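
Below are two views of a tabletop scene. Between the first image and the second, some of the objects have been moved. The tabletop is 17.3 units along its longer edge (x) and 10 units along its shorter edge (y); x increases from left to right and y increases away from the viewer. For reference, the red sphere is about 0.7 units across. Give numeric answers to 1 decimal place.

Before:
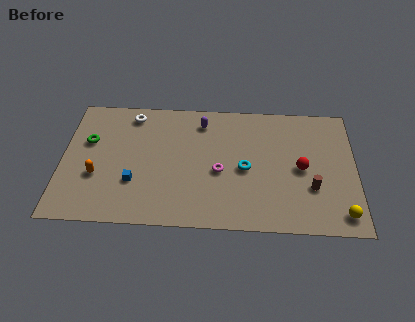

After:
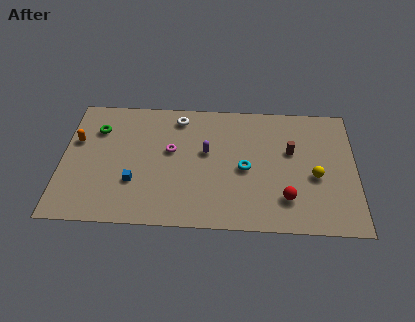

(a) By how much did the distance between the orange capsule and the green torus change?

-1.2

They were about 2.8 units apart before and 1.6 after — 1.2 units closer together.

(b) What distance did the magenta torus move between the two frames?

3.3

The magenta torus moved from about (9.3, 4.3) to (6.4, 5.8), a distance of √(2.9² + 1.5²) ≈ 3.3.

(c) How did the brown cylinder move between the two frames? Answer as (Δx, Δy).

(-1.2, 2.8)

The brown cylinder started near (14.7, 3.3) and ended near (13.5, 6.1).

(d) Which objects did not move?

the blue cube and the cyan torus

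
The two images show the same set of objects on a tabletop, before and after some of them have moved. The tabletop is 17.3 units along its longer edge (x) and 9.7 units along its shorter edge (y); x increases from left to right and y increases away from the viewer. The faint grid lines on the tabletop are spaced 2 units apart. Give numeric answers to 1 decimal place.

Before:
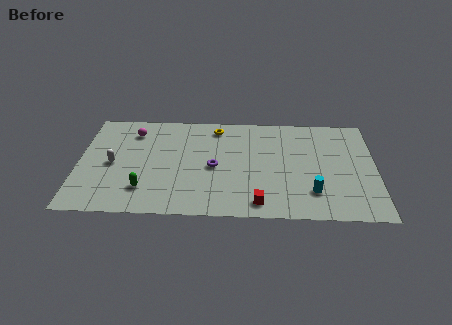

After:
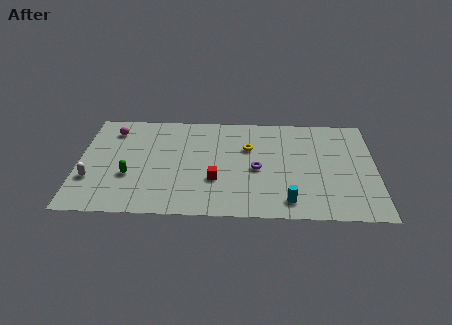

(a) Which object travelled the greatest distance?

the red cube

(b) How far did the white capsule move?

1.9

The white capsule moved from about (2.0, 4.6) to (0.8, 3.1), a distance of √(1.2² + 1.5²) ≈ 1.9.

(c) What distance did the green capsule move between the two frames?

1.5

From (3.9, 2.3) to (3.0, 3.5), the green capsule covered √(0.9² + 1.2²) ≈ 1.5 units.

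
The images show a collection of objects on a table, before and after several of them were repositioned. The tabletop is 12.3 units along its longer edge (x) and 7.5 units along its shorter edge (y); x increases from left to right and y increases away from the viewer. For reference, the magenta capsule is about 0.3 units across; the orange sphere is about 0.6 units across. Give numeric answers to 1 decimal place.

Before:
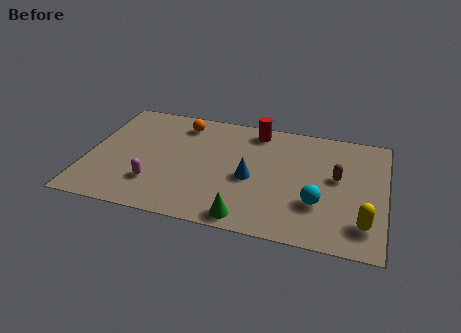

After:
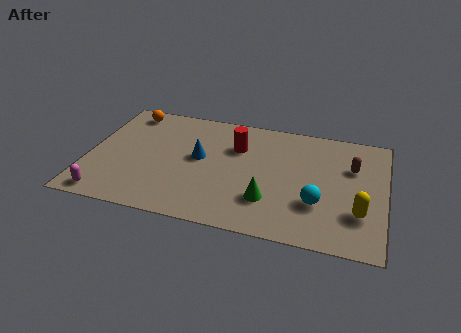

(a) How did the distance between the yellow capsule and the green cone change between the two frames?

-1.1

Before: roughly 4.8 units apart; after: 3.7. That's 1.1 units closer together.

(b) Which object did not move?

the cyan sphere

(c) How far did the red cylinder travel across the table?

1.5

The red cylinder was near (6.8, 6.5) before and (6.1, 5.2) after, so it travelled √(0.7² + 1.3²) ≈ 1.5 units.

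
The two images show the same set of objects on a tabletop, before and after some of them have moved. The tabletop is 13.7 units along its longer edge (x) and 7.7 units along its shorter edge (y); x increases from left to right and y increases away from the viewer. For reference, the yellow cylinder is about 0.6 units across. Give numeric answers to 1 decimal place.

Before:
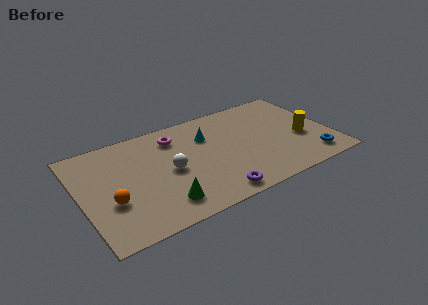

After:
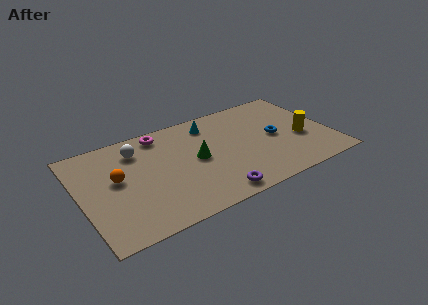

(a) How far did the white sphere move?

2.7

The white sphere moved from about (4.8, 3.7) to (3.3, 6.0), a distance of √(1.5² + 2.3²) ≈ 2.7.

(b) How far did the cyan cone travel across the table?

0.9

The cyan cone moved from about (7.1, 5.4) to (7.4, 6.3), a distance of √(0.3² + 0.9²) ≈ 0.9.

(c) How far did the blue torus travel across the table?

3.0

From (12.3, 1.3) to (10.7, 3.8), the blue torus covered √(1.6² + 2.5²) ≈ 3.0 units.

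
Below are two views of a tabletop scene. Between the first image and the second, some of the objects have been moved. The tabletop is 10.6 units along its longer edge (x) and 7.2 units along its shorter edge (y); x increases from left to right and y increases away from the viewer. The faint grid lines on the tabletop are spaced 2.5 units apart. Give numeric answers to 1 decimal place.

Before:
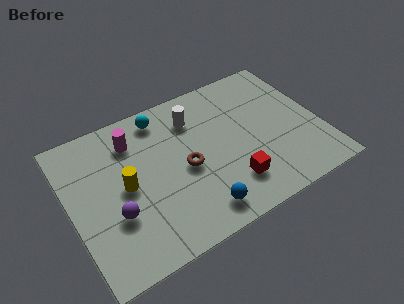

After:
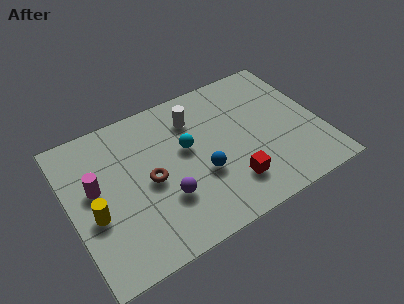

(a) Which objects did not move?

the white cylinder and the red cube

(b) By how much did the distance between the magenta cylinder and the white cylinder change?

+2.0

The distance was about 2.6 in the first image and 4.6 in the second, so they moved 2.0 units further apart.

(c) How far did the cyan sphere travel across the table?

2.2

The cyan sphere was near (4.2, 6.2) before and (5.0, 4.2) after, so it travelled √(0.8² + 2.0²) ≈ 2.2 units.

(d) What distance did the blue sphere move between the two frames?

1.6

From (5.0, 1.1) to (5.4, 2.7), the blue sphere covered √(0.4² + 1.6²) ≈ 1.6 units.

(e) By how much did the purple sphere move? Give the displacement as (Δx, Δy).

(2.1, -0.2)

From the two frames, the purple sphere sits at roughly (1.7, 2.5) before and (3.8, 2.3) after.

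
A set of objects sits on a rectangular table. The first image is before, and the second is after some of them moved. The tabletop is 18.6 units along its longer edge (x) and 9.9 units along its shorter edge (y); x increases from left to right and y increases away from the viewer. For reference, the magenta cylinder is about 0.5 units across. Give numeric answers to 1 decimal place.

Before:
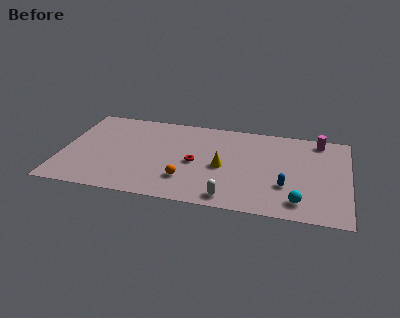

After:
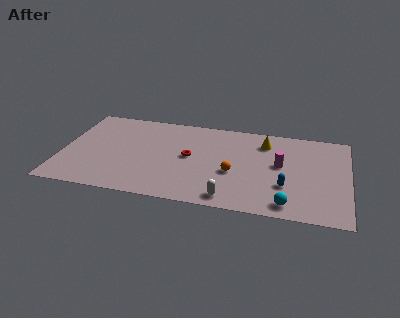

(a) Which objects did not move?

the blue capsule and the white capsule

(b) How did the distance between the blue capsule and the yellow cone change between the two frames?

+0.5

The distance was about 4.3 in the first image and 4.8 in the second, so they moved 0.5 units further apart.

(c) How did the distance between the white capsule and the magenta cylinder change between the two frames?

-4.0

Before: roughly 9.3 units apart; after: 5.3. That's 4.0 units closer together.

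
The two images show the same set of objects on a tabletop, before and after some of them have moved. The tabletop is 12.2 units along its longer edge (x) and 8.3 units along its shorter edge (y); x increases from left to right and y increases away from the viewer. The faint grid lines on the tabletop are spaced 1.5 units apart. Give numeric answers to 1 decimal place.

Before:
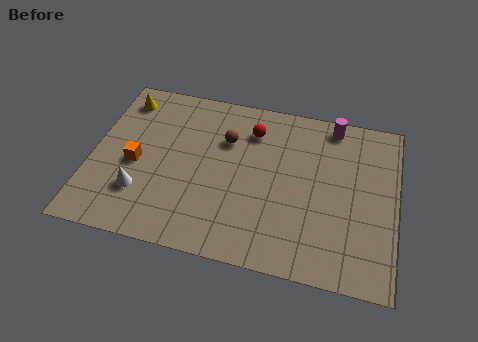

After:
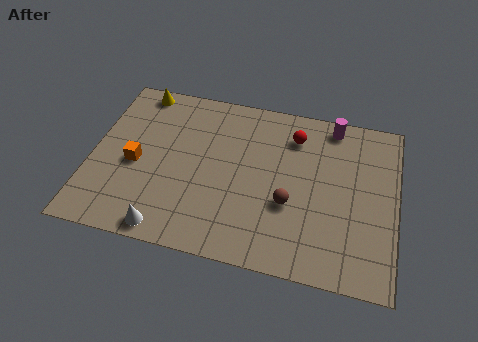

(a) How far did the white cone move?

1.9

The white cone was near (2.1, 2.3) before and (3.3, 0.8) after, so it travelled √(1.2² + 1.5²) ≈ 1.9 units.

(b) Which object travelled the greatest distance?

the brown sphere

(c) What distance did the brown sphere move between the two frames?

3.7

The brown sphere moved from about (5.3, 5.7) to (8.0, 3.1), a distance of √(2.7² + 2.6²) ≈ 3.7.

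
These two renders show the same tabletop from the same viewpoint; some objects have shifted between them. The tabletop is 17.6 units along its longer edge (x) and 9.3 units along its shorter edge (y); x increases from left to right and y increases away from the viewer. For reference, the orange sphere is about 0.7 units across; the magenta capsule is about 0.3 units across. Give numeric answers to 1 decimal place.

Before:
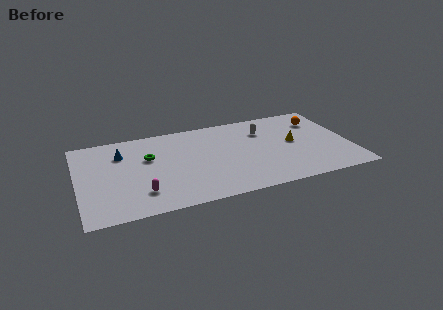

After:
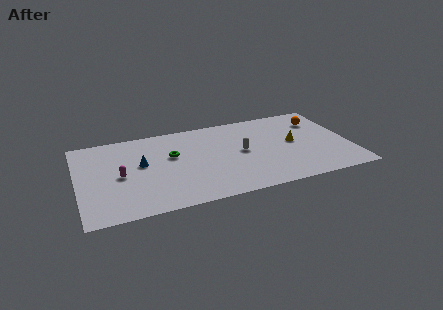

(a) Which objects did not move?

the orange sphere and the yellow cone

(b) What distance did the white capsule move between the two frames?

2.6

From (12.2, 6.8) to (10.6, 4.8), the white capsule covered √(1.6² + 2.0²) ≈ 2.6 units.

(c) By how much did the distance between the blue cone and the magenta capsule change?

-3.0

Before: roughly 4.7 units apart; after: 1.7. That's 3.0 units closer together.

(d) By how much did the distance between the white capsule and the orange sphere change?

+2.0

The distance was about 3.7 in the first image and 5.7 in the second, so they moved 2.0 units further apart.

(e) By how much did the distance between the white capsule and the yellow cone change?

+0.8

The distance was about 2.6 in the first image and 3.4 in the second, so they moved 0.8 units further apart.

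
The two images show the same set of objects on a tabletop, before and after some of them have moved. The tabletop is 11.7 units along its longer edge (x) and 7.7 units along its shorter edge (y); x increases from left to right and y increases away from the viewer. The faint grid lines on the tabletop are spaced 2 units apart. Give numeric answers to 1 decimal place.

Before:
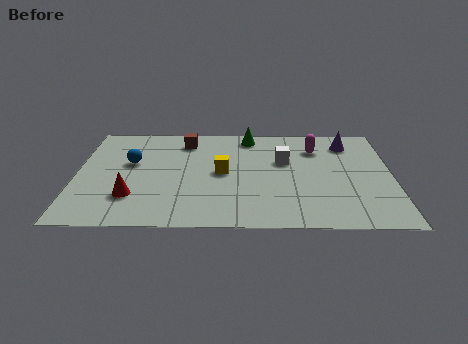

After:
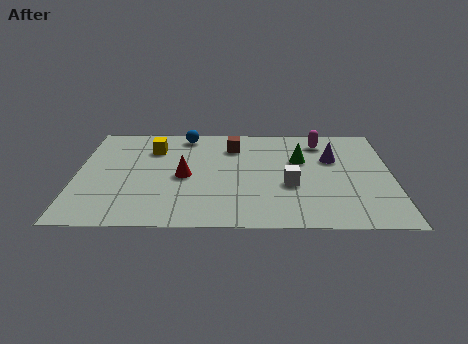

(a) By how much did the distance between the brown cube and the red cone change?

-1.7

The distance was about 4.6 in the first image and 2.9 in the second, so they moved 1.7 units closer together.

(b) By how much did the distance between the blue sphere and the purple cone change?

-2.5

The distance was about 8.3 in the first image and 5.8 in the second, so they moved 2.5 units closer together.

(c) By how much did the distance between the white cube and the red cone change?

-2.3

Before: roughly 6.2 units apart; after: 3.9. That's 2.3 units closer together.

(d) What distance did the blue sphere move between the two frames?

3.0

From (2.0, 4.6) to (4.0, 6.8), the blue sphere covered √(2.0² + 2.2²) ≈ 3.0 units.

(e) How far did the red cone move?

2.4

The red cone moved from about (2.1, 2.1) to (4.0, 3.6), a distance of √(1.9² + 1.5²) ≈ 2.4.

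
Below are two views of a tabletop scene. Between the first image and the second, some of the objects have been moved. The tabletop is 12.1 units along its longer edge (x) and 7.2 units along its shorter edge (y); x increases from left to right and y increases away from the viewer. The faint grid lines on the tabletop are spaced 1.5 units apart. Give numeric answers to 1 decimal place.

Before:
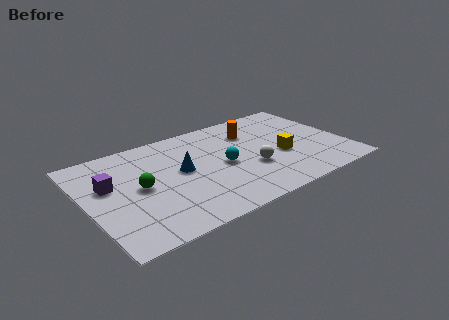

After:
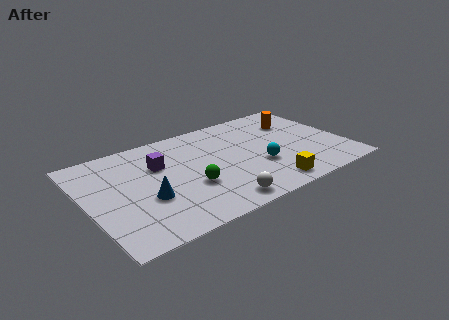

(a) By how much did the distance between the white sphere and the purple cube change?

-2.2

They were about 6.6 units apart before and 4.4 after — 2.2 units closer together.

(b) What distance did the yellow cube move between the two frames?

2.1

From (9.0, 2.9) to (8.0, 1.0), the yellow cube covered √(1.0² + 1.9²) ≈ 2.1 units.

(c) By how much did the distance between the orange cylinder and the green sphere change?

+0.3

Before: roughly 5.9 units apart; after: 6.2. That's 0.3 units further apart.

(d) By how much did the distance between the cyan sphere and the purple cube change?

-0.4

Before: roughly 5.3 units apart; after: 4.9. That's 0.4 units closer together.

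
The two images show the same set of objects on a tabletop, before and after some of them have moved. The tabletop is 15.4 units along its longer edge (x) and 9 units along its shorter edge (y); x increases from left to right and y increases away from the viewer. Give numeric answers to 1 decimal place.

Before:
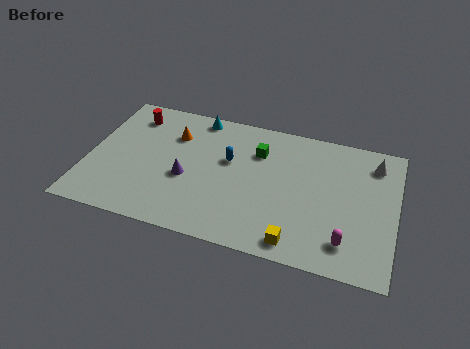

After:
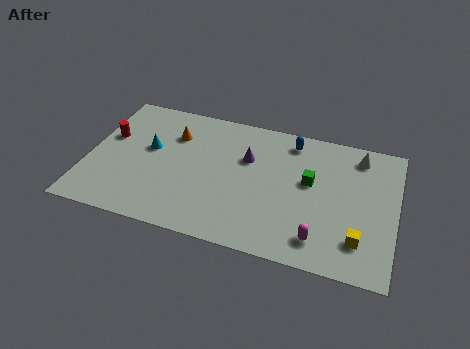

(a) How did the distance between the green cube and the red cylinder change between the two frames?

+3.7

The distance was about 6.5 in the first image and 10.2 in the second, so they moved 3.7 units further apart.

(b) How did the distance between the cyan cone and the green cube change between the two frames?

+4.5

Before: roughly 3.6 units apart; after: 8.1. That's 4.5 units further apart.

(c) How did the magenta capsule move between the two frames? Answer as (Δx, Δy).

(-1.3, -0.2)

From the two frames, the magenta capsule sits at roughly (13.1, 1.8) before and (11.8, 1.6) after.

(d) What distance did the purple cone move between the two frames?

3.6

From (5.0, 3.7) to (7.9, 5.9), the purple cone covered √(2.9² + 2.2²) ≈ 3.6 units.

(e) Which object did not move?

the orange cone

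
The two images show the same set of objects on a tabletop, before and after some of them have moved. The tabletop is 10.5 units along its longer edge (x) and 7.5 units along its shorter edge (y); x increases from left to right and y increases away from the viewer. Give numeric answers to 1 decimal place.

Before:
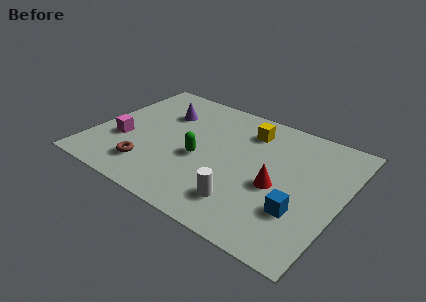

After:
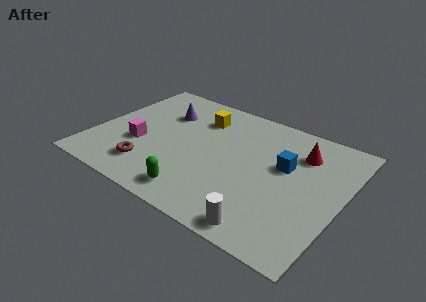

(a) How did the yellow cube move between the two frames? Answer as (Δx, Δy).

(-2.1, -0.2)

The yellow cube was at about (6.2, 5.9) and moved to about (4.1, 5.7).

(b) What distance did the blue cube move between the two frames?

2.4

The blue cube moved from about (9.0, 2.3) to (8.0, 4.5), a distance of √(1.0² + 2.2²) ≈ 2.4.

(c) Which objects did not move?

the brown torus and the purple cone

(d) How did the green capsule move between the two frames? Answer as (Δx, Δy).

(0.3, -2.1)

The green capsule started near (4.6, 3.2) and ended near (4.9, 1.1).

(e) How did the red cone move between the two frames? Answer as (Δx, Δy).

(0.6, 2.4)

From the two frames, the red cone sits at roughly (7.9, 3.2) before and (8.5, 5.6) after.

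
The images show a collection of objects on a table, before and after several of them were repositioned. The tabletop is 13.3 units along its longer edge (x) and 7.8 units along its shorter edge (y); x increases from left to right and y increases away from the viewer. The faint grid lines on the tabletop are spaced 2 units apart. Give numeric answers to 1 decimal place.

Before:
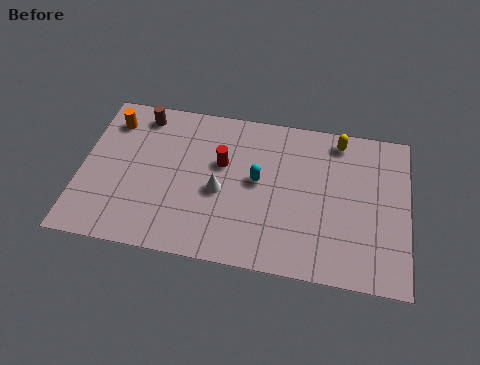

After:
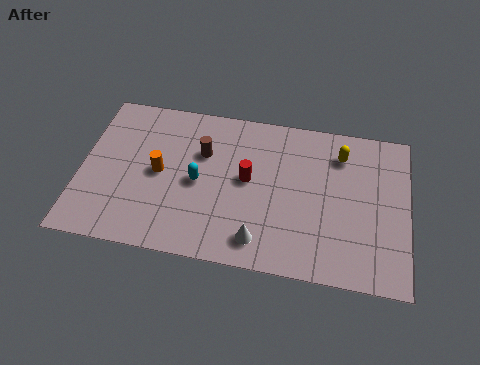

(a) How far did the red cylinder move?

1.3

The red cylinder was near (5.7, 4.8) before and (6.8, 4.2) after, so it travelled √(1.1² + 0.6²) ≈ 1.3 units.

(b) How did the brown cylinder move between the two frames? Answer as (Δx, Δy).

(2.6, -1.5)

The brown cylinder was at about (2.3, 6.7) and moved to about (4.9, 5.2).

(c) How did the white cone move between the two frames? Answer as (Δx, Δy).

(1.7, -2.1)

From the two frames, the white cone sits at roughly (5.7, 3.4) before and (7.4, 1.3) after.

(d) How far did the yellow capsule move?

0.7

From (10.4, 6.8) to (10.5, 6.1), the yellow capsule covered √(0.1² + 0.7²) ≈ 0.7 units.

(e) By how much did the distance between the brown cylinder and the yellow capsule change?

-2.4

The distance was about 8.1 in the first image and 5.7 in the second, so they moved 2.4 units closer together.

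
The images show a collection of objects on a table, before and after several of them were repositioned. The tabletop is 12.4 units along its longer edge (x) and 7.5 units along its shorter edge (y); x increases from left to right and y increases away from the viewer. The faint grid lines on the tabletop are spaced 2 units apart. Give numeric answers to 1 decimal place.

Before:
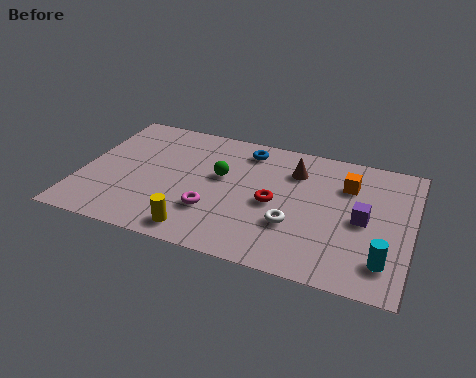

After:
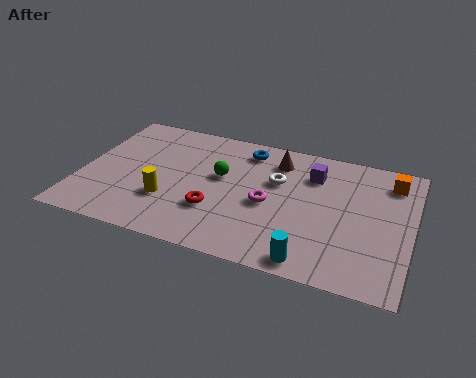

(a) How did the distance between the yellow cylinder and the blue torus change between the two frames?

-0.8

The distance was about 5.5 in the first image and 4.7 in the second, so they moved 0.8 units closer together.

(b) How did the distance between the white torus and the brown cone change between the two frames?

-1.9

The distance was about 3.1 in the first image and 1.2 in the second, so they moved 1.9 units closer together.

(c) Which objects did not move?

the green sphere and the blue torus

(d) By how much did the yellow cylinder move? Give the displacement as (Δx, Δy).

(-1.3, 1.4)

The yellow cylinder was at about (4.7, 1.0) and moved to about (3.4, 2.4).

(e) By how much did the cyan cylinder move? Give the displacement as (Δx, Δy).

(-2.6, -0.8)

The cyan cylinder started near (11.5, 1.6) and ended near (8.9, 0.8).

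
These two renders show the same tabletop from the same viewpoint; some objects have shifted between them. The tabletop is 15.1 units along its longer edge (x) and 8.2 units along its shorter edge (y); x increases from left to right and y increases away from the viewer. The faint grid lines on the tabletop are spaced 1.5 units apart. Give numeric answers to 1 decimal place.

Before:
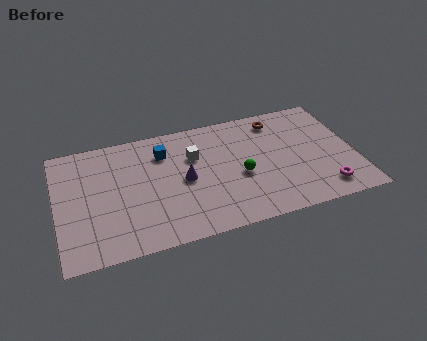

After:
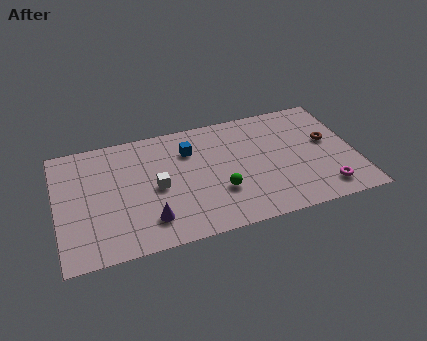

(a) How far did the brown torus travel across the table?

3.3

The brown torus was near (11.4, 6.9) before and (13.8, 4.7) after, so it travelled √(2.4² + 2.2²) ≈ 3.3 units.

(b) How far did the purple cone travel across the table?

2.9

From (6.4, 4.0) to (4.5, 1.8), the purple cone covered √(1.9² + 2.2²) ≈ 2.9 units.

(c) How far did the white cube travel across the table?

2.6

From (7.0, 5.5) to (5.0, 3.9), the white cube covered √(2.0² + 1.6²) ≈ 2.6 units.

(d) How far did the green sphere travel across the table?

1.4

The green sphere moved from about (9.2, 3.5) to (8.1, 2.7), a distance of √(1.1² + 0.8²) ≈ 1.4.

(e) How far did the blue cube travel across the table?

1.3

The blue cube moved from about (5.5, 6.2) to (6.8, 6.0), a distance of √(1.3² + 0.2²) ≈ 1.3.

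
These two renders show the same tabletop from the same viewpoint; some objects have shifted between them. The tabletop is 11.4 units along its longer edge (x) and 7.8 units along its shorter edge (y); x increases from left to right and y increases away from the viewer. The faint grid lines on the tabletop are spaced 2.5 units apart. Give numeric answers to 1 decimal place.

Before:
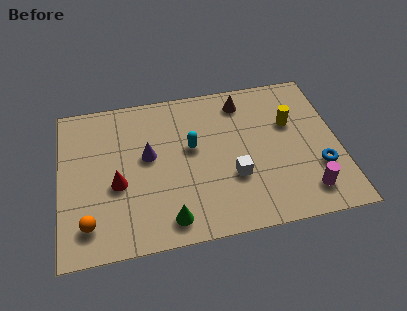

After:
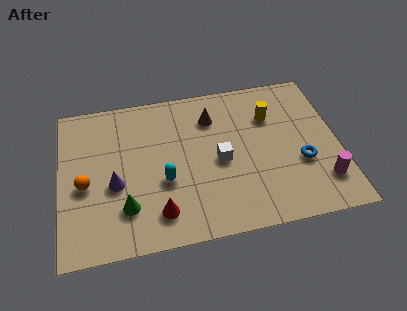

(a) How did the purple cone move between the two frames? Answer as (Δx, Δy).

(-1.4, -1.2)

The purple cone started near (3.6, 4.4) and ended near (2.2, 3.2).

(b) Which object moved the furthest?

the red cone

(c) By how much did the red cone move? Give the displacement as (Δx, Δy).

(1.6, -1.7)

The red cone started near (2.3, 3.2) and ended near (3.9, 1.5).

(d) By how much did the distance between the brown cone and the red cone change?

-1.2

The distance was about 6.2 in the first image and 5.0 in the second, so they moved 1.2 units closer together.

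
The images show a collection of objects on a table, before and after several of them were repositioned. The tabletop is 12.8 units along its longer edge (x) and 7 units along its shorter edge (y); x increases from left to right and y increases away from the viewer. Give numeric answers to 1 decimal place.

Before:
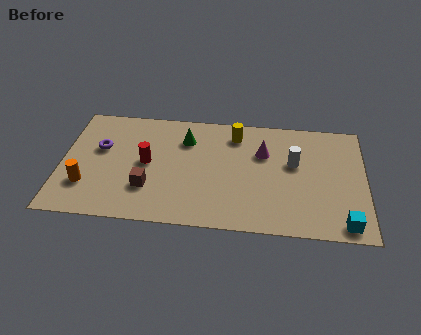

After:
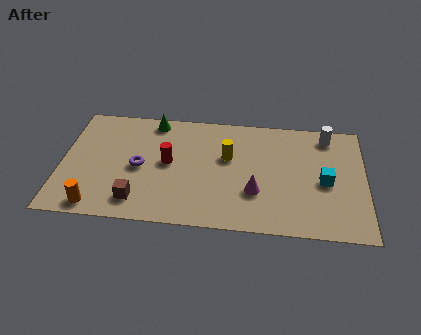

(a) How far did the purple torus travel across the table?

2.0

The purple torus was near (1.6, 4.3) before and (3.3, 3.3) after, so it travelled √(1.7² + 1.0²) ≈ 2.0 units.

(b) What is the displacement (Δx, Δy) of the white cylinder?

(1.4, 1.8)

From the two frames, the white cylinder sits at roughly (9.8, 4.2) before and (11.2, 6.0) after.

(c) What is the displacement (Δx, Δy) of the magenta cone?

(-0.3, -2.4)

From the two frames, the magenta cone sits at roughly (8.5, 4.7) before and (8.2, 2.3) after.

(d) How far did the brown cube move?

0.9

The brown cube was near (3.7, 2.1) before and (3.3, 1.3) after, so it travelled √(0.4² + 0.8²) ≈ 0.9 units.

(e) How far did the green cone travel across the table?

1.7

From (5.2, 5.2) to (3.8, 6.2), the green cone covered √(1.4² + 1.0²) ≈ 1.7 units.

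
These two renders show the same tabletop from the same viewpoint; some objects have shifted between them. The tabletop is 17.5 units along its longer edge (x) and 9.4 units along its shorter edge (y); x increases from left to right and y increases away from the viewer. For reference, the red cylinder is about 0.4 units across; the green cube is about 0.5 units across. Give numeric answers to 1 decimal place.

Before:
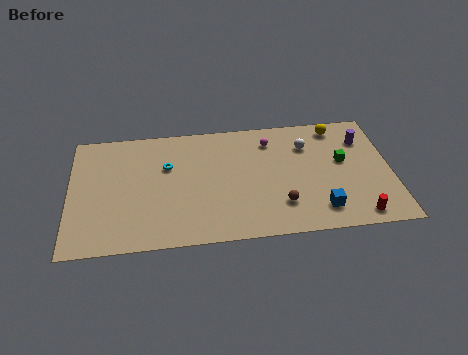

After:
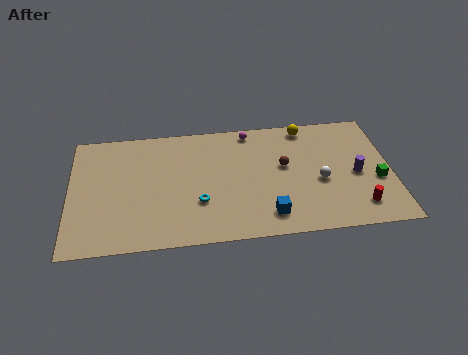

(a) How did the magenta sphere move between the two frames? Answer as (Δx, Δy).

(-1.1, 0.9)

From the two frames, the magenta sphere sits at roughly (11.0, 7.5) before and (9.9, 8.4) after.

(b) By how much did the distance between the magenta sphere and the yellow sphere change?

-0.7

Before: roughly 3.8 units apart; after: 3.1. That's 0.7 units closer together.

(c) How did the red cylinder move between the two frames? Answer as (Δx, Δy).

(0.1, 0.7)

The red cylinder started near (15.5, 1.1) and ended near (15.6, 1.8).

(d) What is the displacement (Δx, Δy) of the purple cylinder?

(-0.5, -2.7)

The purple cylinder was at about (16.1, 7.0) and moved to about (15.6, 4.3).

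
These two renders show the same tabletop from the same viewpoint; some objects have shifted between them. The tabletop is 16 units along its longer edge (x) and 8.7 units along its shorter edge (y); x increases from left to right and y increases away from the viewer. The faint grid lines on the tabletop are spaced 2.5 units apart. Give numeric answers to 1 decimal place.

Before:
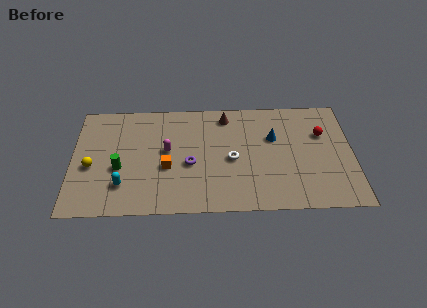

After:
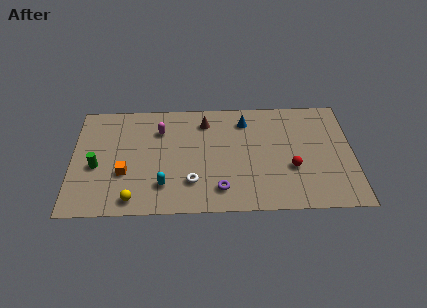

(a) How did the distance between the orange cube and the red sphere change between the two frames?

+0.3

They were about 9.2 units apart before and 9.5 after — 0.3 units further apart.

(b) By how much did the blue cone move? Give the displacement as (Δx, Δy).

(-1.6, 1.4)

The blue cone was at about (11.5, 5.6) and moved to about (9.9, 7.0).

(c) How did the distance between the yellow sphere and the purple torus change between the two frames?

-0.7

They were about 5.6 units apart before and 4.9 after — 0.7 units closer together.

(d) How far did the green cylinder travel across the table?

1.3

The green cylinder was near (2.7, 3.5) before and (1.4, 3.7) after, so it travelled √(1.3² + 0.2²) ≈ 1.3 units.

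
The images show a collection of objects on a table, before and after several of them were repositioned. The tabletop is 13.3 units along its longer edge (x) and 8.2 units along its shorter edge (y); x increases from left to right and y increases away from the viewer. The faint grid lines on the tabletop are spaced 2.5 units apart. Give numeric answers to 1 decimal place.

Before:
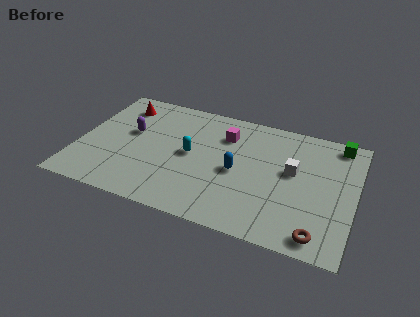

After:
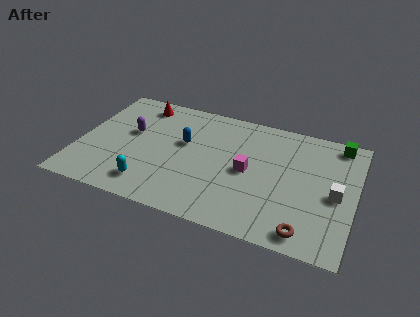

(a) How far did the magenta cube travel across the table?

2.5

The magenta cube moved from about (6.9, 6.1) to (8.2, 4.0), a distance of √(1.3² + 2.1²) ≈ 2.5.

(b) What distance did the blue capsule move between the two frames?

2.9

From (7.7, 3.8) to (5.0, 4.9), the blue capsule covered √(2.7² + 1.1²) ≈ 2.9 units.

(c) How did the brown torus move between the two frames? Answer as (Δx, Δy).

(-0.6, 0.0)

The brown torus started near (11.8, 1.0) and ended near (11.2, 1.0).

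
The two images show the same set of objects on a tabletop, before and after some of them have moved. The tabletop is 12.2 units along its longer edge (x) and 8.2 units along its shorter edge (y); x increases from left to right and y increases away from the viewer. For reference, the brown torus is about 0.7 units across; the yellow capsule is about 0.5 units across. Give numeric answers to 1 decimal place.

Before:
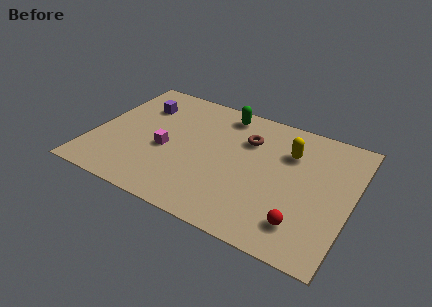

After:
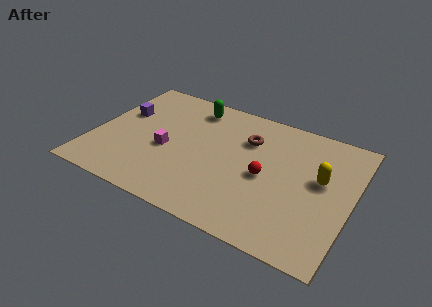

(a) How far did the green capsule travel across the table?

1.5

The green capsule was near (5.8, 7.1) before and (4.3, 6.9) after, so it travelled √(1.5² + 0.2²) ≈ 1.5 units.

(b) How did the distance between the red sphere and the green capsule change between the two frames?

-2.0

They were about 7.0 units apart before and 5.0 after — 2.0 units closer together.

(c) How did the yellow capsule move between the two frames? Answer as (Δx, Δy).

(1.6, -1.1)

The yellow capsule was at about (9.1, 5.8) and moved to about (10.7, 4.7).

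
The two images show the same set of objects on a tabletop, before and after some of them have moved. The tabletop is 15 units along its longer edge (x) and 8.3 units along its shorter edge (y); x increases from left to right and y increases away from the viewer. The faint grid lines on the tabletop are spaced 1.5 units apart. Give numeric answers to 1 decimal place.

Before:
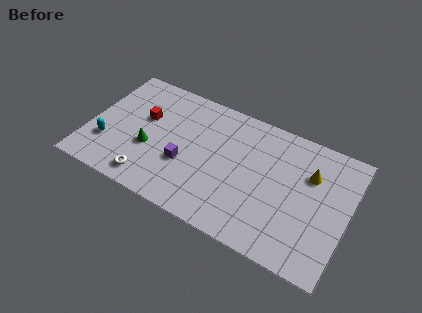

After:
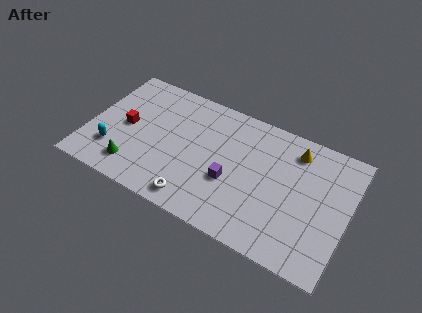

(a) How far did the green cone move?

1.7

From (3.6, 3.2) to (2.9, 1.6), the green cone covered √(0.7² + 1.6²) ≈ 1.7 units.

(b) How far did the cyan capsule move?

0.5

From (1.2, 2.5) to (1.6, 2.2), the cyan capsule covered √(0.4² + 0.3²) ≈ 0.5 units.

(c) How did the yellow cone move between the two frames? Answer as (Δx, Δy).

(-1.0, 1.1)

The yellow cone started near (12.7, 5.7) and ended near (11.7, 6.8).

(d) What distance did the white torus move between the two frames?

2.7

From (3.9, 1.2) to (6.6, 1.1), the white torus covered √(2.7² + 0.1²) ≈ 2.7 units.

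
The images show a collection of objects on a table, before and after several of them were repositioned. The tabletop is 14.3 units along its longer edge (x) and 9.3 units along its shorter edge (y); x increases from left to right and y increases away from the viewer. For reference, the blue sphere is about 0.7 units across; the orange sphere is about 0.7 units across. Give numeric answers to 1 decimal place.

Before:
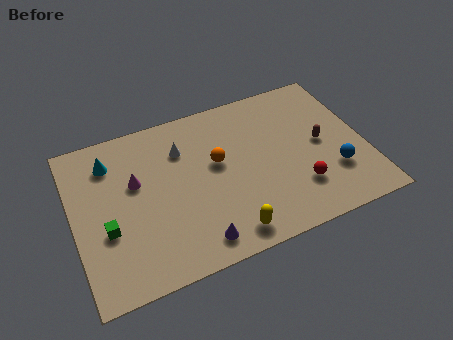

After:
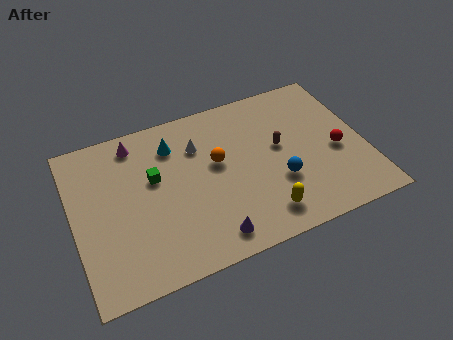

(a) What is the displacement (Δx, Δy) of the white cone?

(0.8, -0.1)

The white cone was at about (5.5, 6.8) and moved to about (6.3, 6.7).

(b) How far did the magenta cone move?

2.3

The magenta cone moved from about (3.1, 5.7) to (3.3, 8.0), a distance of √(0.2² + 2.3²) ≈ 2.3.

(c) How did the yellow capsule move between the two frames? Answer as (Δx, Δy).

(1.8, 0.4)

The yellow capsule started near (7.1, 1.2) and ended near (8.9, 1.6).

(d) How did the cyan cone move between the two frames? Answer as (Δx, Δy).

(3.1, -0.1)

The cyan cone was at about (2.0, 7.3) and moved to about (5.1, 7.2).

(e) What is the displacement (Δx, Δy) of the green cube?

(2.5, 2.1)

The green cube started near (1.5, 3.5) and ended near (4.0, 5.6).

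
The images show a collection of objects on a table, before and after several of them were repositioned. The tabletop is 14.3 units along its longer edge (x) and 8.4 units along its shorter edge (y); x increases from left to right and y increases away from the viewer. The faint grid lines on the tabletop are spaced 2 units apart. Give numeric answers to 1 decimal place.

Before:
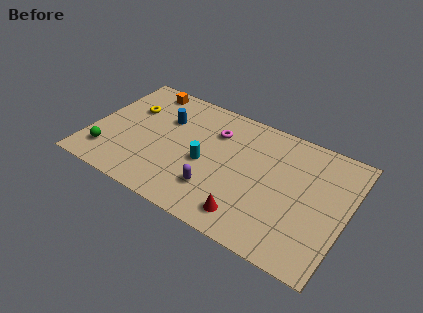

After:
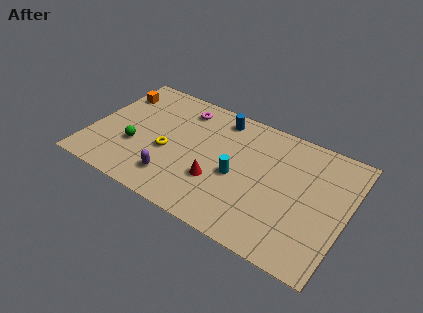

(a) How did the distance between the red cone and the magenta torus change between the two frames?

-0.5

They were about 5.4 units apart before and 4.9 after — 0.5 units closer together.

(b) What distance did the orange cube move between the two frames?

1.8

The orange cube moved from about (2.4, 7.4) to (0.9, 6.4), a distance of √(1.5² + 1.0²) ≈ 1.8.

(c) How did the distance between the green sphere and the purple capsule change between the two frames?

-3.4

They were about 6.1 units apart before and 2.7 after — 3.4 units closer together.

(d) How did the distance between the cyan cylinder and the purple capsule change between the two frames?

+2.1

Before: roughly 1.7 units apart; after: 3.8. That's 2.1 units further apart.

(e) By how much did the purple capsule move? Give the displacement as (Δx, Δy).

(-2.3, -0.4)

The purple capsule was at about (7.3, 2.2) and moved to about (5.0, 1.8).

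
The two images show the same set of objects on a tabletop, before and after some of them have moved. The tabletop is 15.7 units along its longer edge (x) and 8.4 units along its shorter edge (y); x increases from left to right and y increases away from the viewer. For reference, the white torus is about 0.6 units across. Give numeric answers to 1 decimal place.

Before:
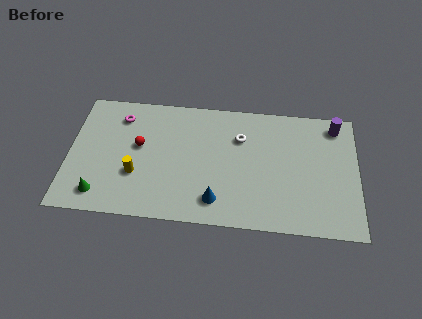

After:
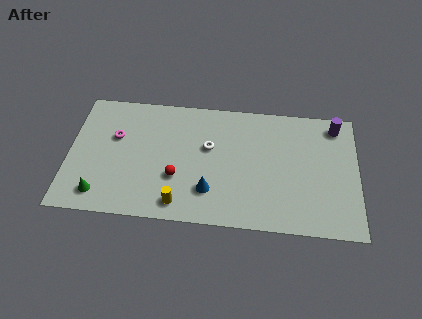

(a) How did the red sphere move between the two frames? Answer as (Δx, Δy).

(2.1, -1.9)

From the two frames, the red sphere sits at roughly (3.8, 4.8) before and (5.9, 2.9) after.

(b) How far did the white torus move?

1.9

The white torus moved from about (9.3, 5.9) to (7.6, 5.1), a distance of √(1.7² + 0.8²) ≈ 1.9.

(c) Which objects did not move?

the purple cylinder and the green cone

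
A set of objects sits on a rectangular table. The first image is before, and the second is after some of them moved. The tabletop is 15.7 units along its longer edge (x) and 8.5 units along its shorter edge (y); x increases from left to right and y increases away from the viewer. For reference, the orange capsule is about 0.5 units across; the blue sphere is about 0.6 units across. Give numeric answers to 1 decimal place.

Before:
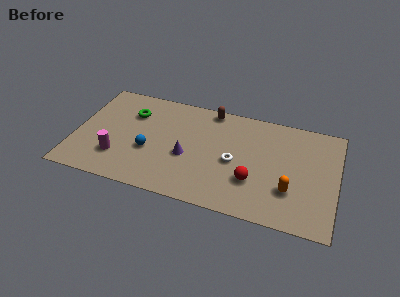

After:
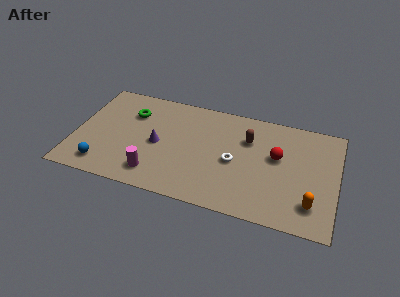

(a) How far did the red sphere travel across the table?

2.6

The red sphere moved from about (10.8, 2.7) to (12.1, 5.0), a distance of √(1.3² + 2.3²) ≈ 2.6.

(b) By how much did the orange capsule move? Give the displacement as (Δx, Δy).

(1.3, -0.7)

The orange capsule started near (13.0, 2.6) and ended near (14.3, 1.9).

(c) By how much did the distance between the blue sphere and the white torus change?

+3.0

They were about 5.1 units apart before and 8.1 after — 3.0 units further apart.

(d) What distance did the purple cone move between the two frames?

1.9

From (6.8, 3.5) to (5.0, 4.0), the purple cone covered √(1.8² + 0.5²) ≈ 1.9 units.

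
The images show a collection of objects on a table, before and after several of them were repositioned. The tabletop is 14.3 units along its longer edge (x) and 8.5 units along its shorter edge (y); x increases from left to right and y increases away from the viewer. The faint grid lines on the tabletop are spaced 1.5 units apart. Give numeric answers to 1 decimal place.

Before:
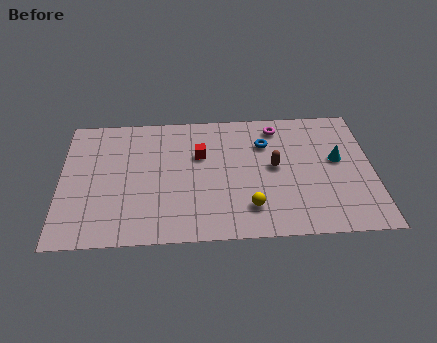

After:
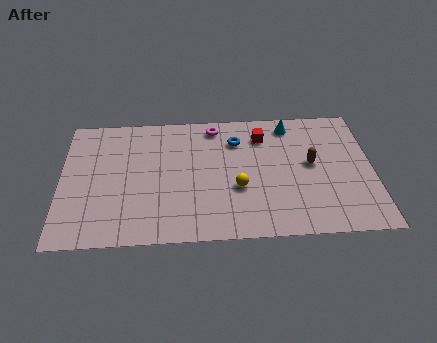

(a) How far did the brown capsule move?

1.7

From (9.8, 4.5) to (11.5, 4.6), the brown capsule covered √(1.7² + 0.1²) ≈ 1.7 units.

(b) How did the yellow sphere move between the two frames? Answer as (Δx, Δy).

(-0.5, 1.3)

The yellow sphere was at about (8.6, 1.9) and moved to about (8.1, 3.2).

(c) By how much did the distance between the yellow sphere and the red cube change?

-0.6

They were about 4.2 units apart before and 3.6 after — 0.6 units closer together.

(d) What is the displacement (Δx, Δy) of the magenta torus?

(-2.9, 0.2)

From the two frames, the magenta torus sits at roughly (10.0, 7.2) before and (7.1, 7.4) after.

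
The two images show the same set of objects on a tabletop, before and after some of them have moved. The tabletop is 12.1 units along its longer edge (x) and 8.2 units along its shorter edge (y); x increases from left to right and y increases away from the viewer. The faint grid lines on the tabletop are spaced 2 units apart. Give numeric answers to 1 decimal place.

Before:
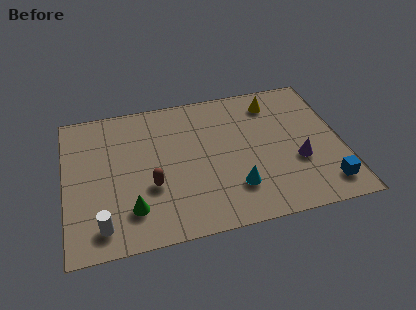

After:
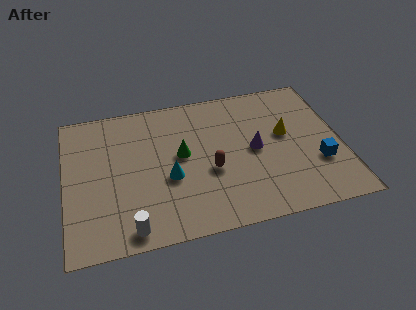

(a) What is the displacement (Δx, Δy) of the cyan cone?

(-2.8, 1.2)

The cyan cone started near (7.3, 2.1) and ended near (4.5, 3.3).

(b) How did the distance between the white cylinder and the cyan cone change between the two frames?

-2.9

The distance was about 5.9 in the first image and 3.0 in the second, so they moved 2.9 units closer together.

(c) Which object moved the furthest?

the green cone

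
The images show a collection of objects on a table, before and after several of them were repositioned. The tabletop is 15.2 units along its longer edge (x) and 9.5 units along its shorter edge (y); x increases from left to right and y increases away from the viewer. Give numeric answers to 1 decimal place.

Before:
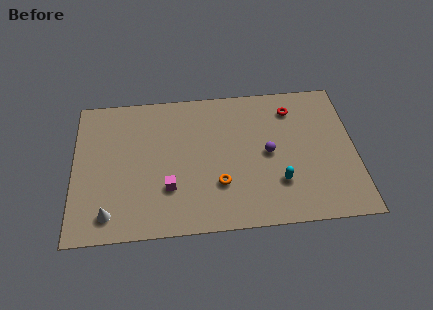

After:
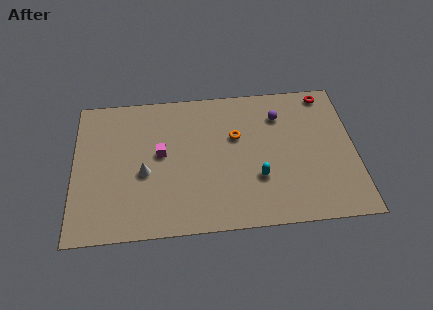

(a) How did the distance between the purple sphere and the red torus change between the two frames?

-0.3

The distance was about 3.2 in the first image and 2.9 in the second, so they moved 0.3 units closer together.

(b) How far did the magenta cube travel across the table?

2.3

From (5.1, 2.9) to (4.7, 5.2), the magenta cube covered √(0.4² + 2.3²) ≈ 2.3 units.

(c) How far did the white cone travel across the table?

3.1

From (1.9, 1.5) to (3.8, 4.0), the white cone covered √(1.9² + 2.5²) ≈ 3.1 units.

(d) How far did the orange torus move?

3.3

From (7.8, 2.9) to (8.8, 6.0), the orange torus covered √(1.0² + 3.1²) ≈ 3.3 units.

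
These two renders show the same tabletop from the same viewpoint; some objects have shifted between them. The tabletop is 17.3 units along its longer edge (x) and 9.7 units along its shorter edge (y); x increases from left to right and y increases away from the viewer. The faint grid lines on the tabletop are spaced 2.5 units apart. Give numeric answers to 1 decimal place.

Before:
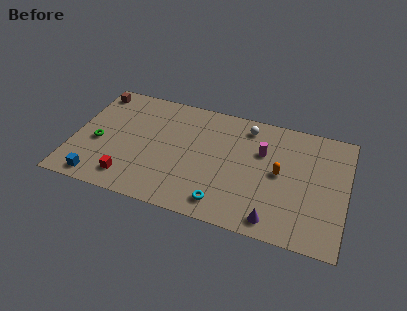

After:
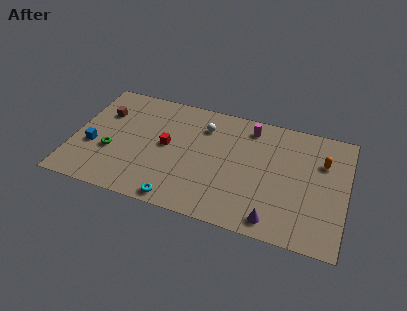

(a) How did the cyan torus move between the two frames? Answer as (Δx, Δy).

(-2.8, -0.6)

The cyan torus was at about (9.8, 1.5) and moved to about (7.0, 0.9).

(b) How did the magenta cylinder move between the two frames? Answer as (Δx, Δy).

(-0.9, 1.8)

The magenta cylinder started near (11.9, 6.4) and ended near (11.0, 8.2).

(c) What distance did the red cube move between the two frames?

4.0

The red cube moved from about (3.8, 1.7) to (5.9, 5.1), a distance of √(2.1² + 3.4²) ≈ 4.0.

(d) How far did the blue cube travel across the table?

2.7

The blue cube was near (1.9, 1.1) before and (1.3, 3.7) after, so it travelled √(0.6² + 2.6²) ≈ 2.7 units.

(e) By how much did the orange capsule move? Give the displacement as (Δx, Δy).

(2.6, 1.7)

The orange capsule was at about (13.1, 5.0) and moved to about (15.7, 6.7).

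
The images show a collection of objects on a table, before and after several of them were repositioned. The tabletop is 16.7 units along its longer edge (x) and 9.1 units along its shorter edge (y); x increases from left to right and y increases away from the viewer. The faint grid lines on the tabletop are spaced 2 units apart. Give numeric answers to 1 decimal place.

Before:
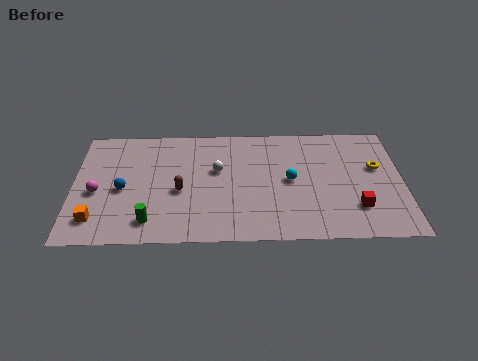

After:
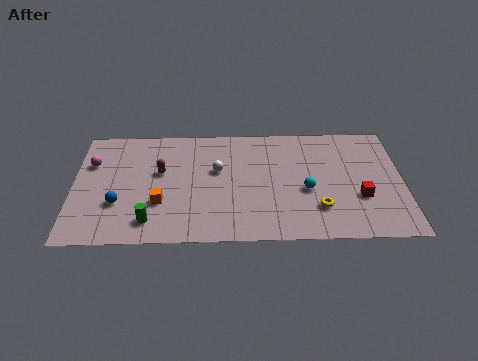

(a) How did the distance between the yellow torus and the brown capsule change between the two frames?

-1.6

They were about 10.1 units apart before and 8.5 after — 1.6 units closer together.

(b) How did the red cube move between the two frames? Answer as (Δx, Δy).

(0.2, 0.8)

The red cube was at about (14.3, 2.4) and moved to about (14.5, 3.2).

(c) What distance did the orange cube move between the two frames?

3.4

The orange cube was near (1.2, 1.8) before and (4.4, 3.0) after, so it travelled √(3.2² + 1.2²) ≈ 3.4 units.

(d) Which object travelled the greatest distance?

the yellow torus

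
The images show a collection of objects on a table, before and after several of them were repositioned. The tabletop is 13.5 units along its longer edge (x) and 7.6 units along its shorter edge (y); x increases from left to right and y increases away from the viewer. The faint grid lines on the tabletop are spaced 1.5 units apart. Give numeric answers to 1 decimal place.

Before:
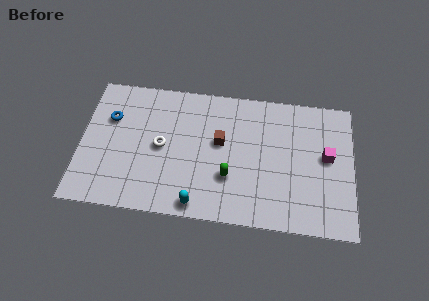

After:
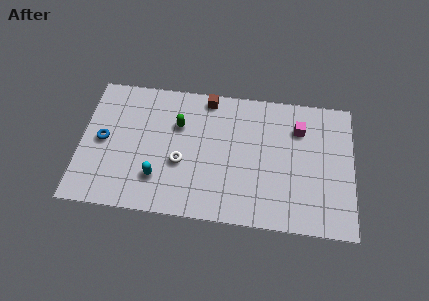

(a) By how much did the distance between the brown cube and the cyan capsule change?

+1.6

They were about 3.7 units apart before and 5.3 after — 1.6 units further apart.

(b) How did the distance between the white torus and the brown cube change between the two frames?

+1.0

The distance was about 3.0 in the first image and 4.0 in the second, so they moved 1.0 units further apart.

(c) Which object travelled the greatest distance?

the green capsule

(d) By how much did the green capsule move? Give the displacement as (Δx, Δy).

(-2.6, 2.6)

The green capsule started near (7.4, 2.5) and ended near (4.8, 5.1).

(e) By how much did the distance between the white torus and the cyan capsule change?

-2.1

Before: roughly 3.6 units apart; after: 1.5. That's 2.1 units closer together.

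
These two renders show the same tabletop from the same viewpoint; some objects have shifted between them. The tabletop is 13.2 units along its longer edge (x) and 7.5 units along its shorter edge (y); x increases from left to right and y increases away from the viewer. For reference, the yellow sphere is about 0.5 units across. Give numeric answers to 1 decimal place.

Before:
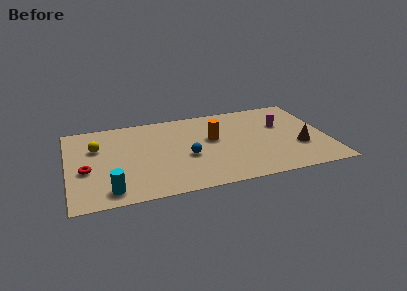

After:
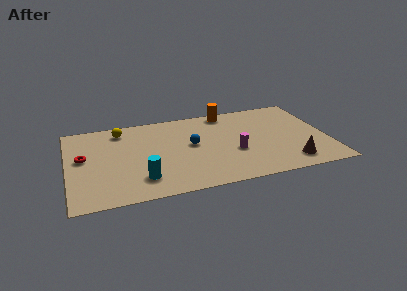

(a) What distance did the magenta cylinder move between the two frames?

3.2

The magenta cylinder moved from about (11.0, 4.8) to (8.4, 2.9), a distance of √(2.6² + 1.9²) ≈ 3.2.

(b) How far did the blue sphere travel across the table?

1.0

From (6.0, 3.1) to (6.3, 4.1), the blue sphere covered √(0.3² + 1.0²) ≈ 1.0 units.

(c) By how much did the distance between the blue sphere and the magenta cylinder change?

-2.9

Before: roughly 5.3 units apart; after: 2.4. That's 2.9 units closer together.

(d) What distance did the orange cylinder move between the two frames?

2.5

The orange cylinder moved from about (7.4, 4.4) to (8.3, 6.7), a distance of √(0.9² + 2.3²) ≈ 2.5.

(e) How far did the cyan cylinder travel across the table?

1.7

From (2.0, 1.1) to (3.6, 1.7), the cyan cylinder covered √(1.6² + 0.6²) ≈ 1.7 units.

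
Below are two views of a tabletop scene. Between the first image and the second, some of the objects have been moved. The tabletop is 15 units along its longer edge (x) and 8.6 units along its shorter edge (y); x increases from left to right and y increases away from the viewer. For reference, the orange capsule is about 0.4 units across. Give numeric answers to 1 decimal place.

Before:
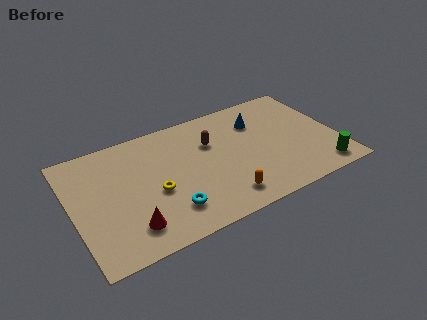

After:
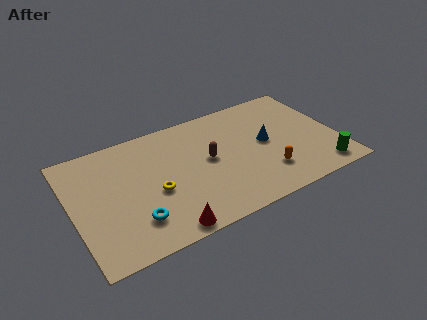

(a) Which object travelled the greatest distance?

the orange capsule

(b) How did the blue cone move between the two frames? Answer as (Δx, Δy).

(0.2, -1.8)

The blue cone started near (10.8, 6.3) and ended near (11.0, 4.5).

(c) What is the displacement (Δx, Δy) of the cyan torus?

(-1.9, 0.1)

From the two frames, the cyan torus sits at roughly (5.1, 2.0) before and (3.2, 2.1) after.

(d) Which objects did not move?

the green cylinder and the yellow torus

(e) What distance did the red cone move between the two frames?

2.1

The red cone moved from about (2.9, 1.8) to (4.7, 0.8), a distance of √(1.8² + 1.0²) ≈ 2.1.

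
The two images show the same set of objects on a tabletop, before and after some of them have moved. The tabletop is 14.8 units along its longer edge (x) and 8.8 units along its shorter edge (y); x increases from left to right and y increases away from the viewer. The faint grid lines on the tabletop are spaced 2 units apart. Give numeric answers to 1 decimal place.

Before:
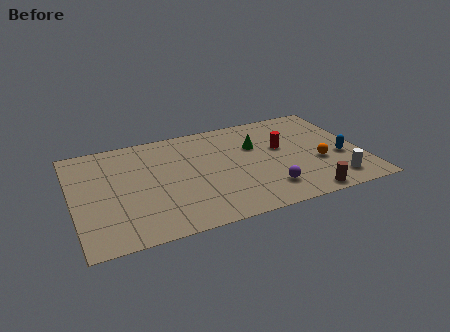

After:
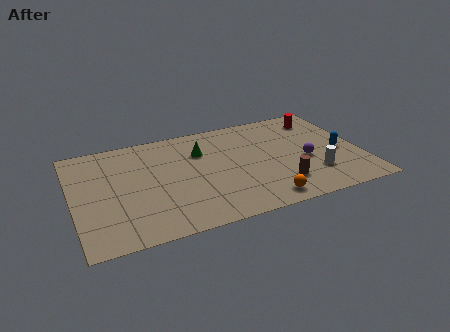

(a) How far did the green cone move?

2.8

The green cone was near (9.5, 5.8) before and (6.7, 6.2) after, so it travelled √(2.8² + 0.4²) ≈ 2.8 units.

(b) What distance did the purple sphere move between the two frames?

2.8

The purple sphere was near (9.7, 1.9) before and (11.9, 3.7) after, so it travelled √(2.2² + 1.8²) ≈ 2.8 units.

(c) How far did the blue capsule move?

0.5

The blue capsule was near (13.7, 3.4) before and (13.7, 3.9) after, so it travelled √(0.0² + 0.5²) ≈ 0.5 units.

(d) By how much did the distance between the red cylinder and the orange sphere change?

+4.6

The distance was about 2.5 in the first image and 7.1 in the second, so they moved 4.6 units further apart.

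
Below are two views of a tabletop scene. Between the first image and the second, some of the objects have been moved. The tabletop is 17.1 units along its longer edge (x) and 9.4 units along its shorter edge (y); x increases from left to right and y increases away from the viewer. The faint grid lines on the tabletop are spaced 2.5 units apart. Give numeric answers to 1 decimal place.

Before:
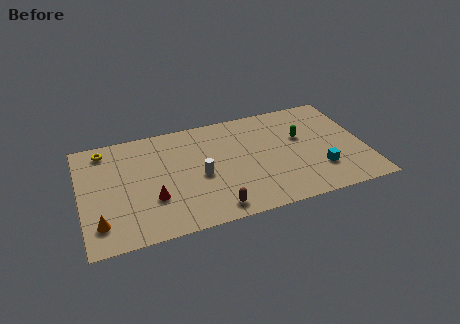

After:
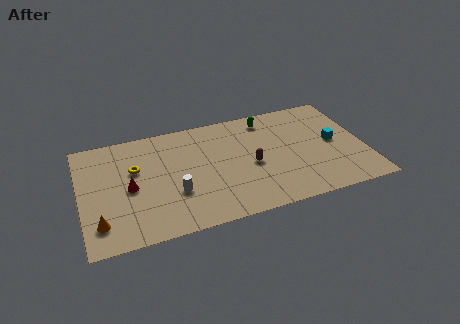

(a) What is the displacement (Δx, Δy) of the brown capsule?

(2.5, 3.0)

The brown capsule was at about (7.7, 1.2) and moved to about (10.2, 4.2).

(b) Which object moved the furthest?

the brown capsule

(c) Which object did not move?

the orange cone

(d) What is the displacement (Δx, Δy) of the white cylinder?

(-1.6, -1.0)

From the two frames, the white cylinder sits at roughly (7.1, 4.2) before and (5.5, 3.2) after.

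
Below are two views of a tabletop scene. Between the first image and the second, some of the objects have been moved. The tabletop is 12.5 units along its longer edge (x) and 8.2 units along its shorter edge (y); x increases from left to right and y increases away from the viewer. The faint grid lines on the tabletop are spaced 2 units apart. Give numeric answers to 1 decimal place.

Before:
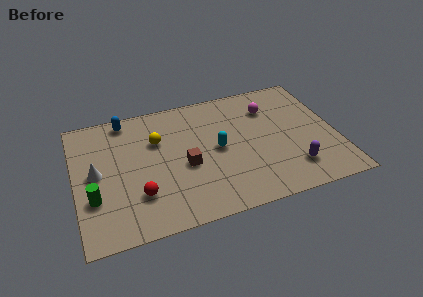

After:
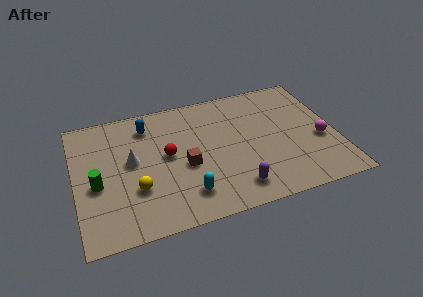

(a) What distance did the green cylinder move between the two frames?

0.8

The green cylinder moved from about (0.8, 2.7) to (1.0, 3.5), a distance of √(0.2² + 0.8²) ≈ 0.8.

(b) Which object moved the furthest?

the magenta sphere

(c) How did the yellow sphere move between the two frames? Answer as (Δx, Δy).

(-1.2, -2.8)

From the two frames, the yellow sphere sits at roughly (4.0, 5.5) before and (2.8, 2.7) after.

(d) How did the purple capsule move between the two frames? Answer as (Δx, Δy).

(-2.8, -0.4)

From the two frames, the purple capsule sits at roughly (10.2, 1.8) before and (7.4, 1.4) after.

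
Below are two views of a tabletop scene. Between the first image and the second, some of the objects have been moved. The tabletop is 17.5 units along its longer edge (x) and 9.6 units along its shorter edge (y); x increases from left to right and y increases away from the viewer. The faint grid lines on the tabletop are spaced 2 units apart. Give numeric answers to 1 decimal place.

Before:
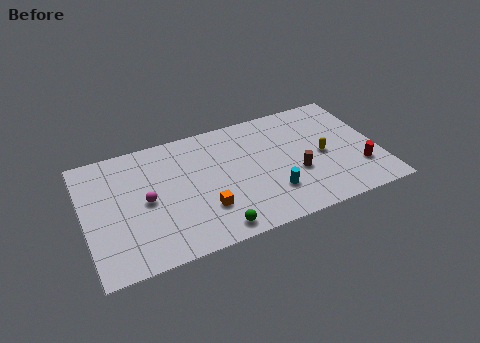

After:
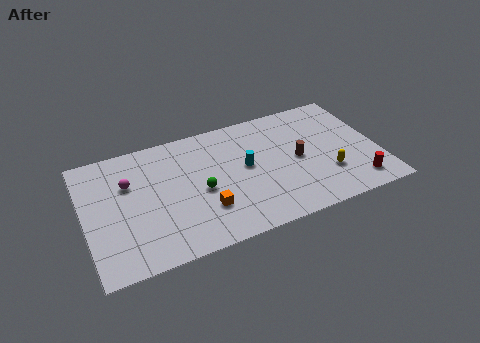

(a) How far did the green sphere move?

3.2

The green sphere moved from about (7.3, 1.1) to (6.8, 4.3), a distance of √(0.5² + 3.2²) ≈ 3.2.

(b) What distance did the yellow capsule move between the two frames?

1.6

From (14.2, 4.5) to (14.3, 2.9), the yellow capsule covered √(0.1² + 1.6²) ≈ 1.6 units.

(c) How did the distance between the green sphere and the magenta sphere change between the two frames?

-0.6

Before: roughly 5.2 units apart; after: 4.6. That's 0.6 units closer together.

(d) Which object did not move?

the orange cube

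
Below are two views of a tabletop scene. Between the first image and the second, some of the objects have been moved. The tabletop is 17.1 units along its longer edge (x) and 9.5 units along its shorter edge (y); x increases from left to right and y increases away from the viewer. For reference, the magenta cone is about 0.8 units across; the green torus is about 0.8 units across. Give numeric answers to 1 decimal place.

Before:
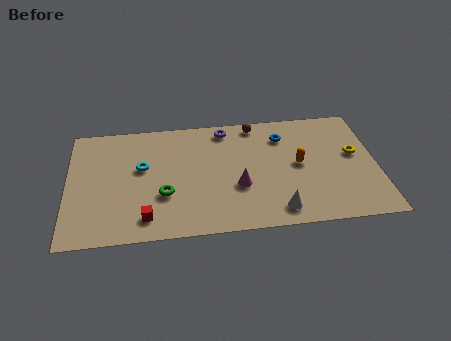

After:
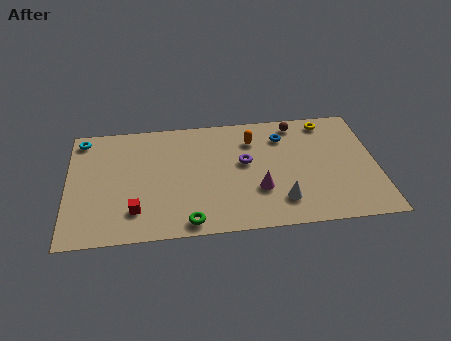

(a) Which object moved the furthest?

the cyan torus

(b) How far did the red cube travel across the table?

0.8

The red cube was near (4.3, 1.6) before and (3.7, 2.2) after, so it travelled √(0.6² + 0.6²) ≈ 0.8 units.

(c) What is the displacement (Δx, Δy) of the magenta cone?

(1.1, -0.4)

The magenta cone started near (9.4, 3.5) and ended near (10.5, 3.1).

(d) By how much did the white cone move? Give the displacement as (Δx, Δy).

(0.2, 0.7)

The white cone started near (11.5, 1.4) and ended near (11.7, 2.1).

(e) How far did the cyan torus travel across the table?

4.3

From (4.1, 5.6) to (0.8, 8.3), the cyan torus covered √(3.3² + 2.7²) ≈ 4.3 units.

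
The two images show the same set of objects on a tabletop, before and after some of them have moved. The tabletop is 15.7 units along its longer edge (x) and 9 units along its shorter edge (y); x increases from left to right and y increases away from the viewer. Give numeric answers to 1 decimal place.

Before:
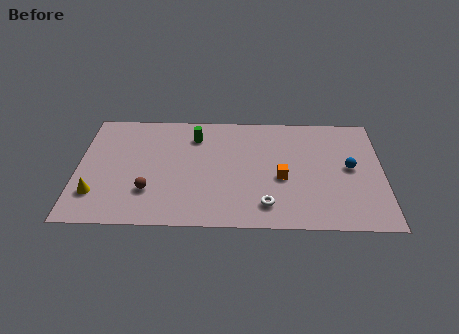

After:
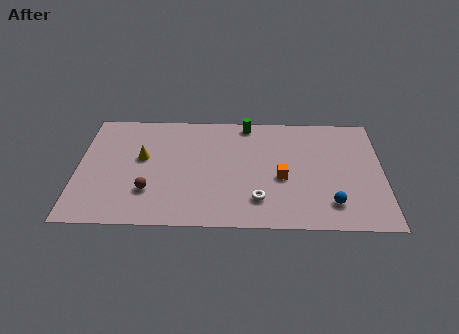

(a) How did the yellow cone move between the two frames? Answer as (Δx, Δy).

(2.3, 2.9)

From the two frames, the yellow cone sits at roughly (1.0, 2.3) before and (3.3, 5.2) after.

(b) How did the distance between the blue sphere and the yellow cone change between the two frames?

-3.0

The distance was about 13.2 in the first image and 10.2 in the second, so they moved 3.0 units closer together.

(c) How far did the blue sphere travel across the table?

3.0

From (14.0, 4.7) to (13.0, 1.9), the blue sphere covered √(1.0² + 2.8²) ≈ 3.0 units.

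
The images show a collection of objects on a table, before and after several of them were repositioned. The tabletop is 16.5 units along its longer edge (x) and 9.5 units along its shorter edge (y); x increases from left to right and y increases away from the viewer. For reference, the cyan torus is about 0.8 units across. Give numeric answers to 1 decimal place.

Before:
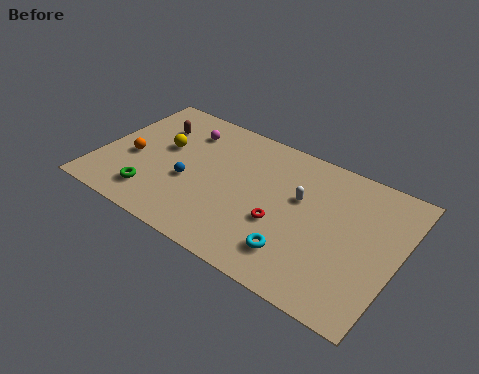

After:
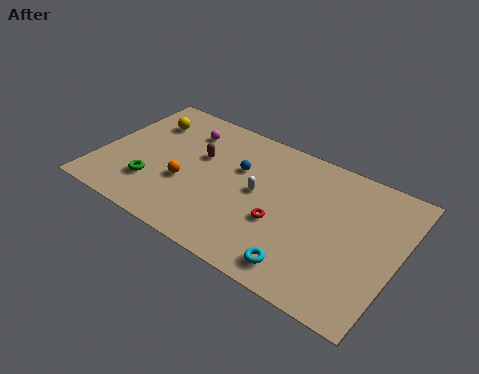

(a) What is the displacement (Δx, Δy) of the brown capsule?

(2.8, -1.0)

The brown capsule started near (2.5, 6.9) and ended near (5.3, 5.9).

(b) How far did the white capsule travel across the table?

2.3

From (11.0, 5.8) to (8.8, 5.0), the white capsule covered √(2.2² + 0.8²) ≈ 2.3 units.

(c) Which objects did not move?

the magenta sphere and the red torus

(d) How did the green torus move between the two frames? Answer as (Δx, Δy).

(-0.2, 0.7)

The green torus was at about (3.4, 1.9) and moved to about (3.2, 2.6).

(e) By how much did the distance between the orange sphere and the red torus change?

-3.1

They were about 8.5 units apart before and 5.4 after — 3.1 units closer together.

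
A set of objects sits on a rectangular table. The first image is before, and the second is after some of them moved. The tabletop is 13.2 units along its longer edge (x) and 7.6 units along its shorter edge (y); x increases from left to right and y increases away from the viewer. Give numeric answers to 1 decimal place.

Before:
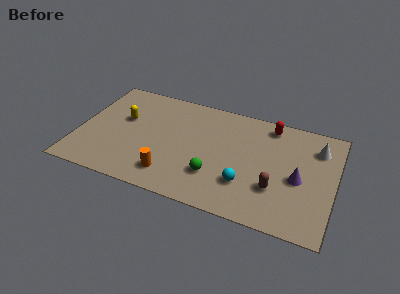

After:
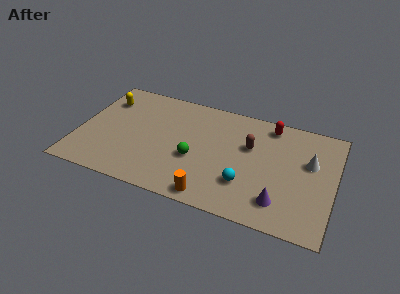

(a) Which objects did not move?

the red capsule and the cyan sphere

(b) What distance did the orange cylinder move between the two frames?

2.3

The orange cylinder moved from about (5.0, 1.5) to (7.2, 0.8), a distance of √(2.2² + 0.7²) ≈ 2.3.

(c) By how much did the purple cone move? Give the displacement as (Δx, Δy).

(-0.8, -1.8)

From the two frames, the purple cone sits at roughly (11.4, 3.4) before and (10.6, 1.6) after.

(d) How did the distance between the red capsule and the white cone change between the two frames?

+0.3

They were about 2.6 units apart before and 2.9 after — 0.3 units further apart.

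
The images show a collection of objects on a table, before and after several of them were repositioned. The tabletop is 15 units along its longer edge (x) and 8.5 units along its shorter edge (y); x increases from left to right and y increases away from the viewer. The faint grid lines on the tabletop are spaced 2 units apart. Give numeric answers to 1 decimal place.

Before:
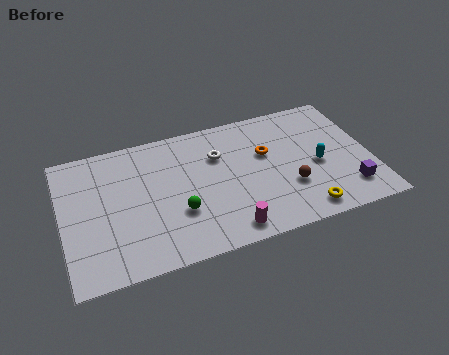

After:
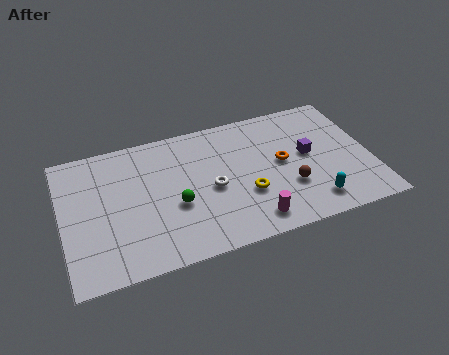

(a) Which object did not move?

the brown sphere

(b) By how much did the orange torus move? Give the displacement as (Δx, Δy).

(0.7, -0.8)

The orange torus started near (10.0, 5.3) and ended near (10.7, 4.5).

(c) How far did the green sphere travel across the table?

0.5

The green sphere moved from about (5.5, 2.9) to (5.4, 3.4), a distance of √(0.1² + 0.5²) ≈ 0.5.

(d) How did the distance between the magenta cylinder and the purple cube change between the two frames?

-1.5

They were about 6.0 units apart before and 4.5 after — 1.5 units closer together.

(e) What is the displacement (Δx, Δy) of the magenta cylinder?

(1.2, 0.2)

From the two frames, the magenta cylinder sits at roughly (7.7, 1.1) before and (8.9, 1.3) after.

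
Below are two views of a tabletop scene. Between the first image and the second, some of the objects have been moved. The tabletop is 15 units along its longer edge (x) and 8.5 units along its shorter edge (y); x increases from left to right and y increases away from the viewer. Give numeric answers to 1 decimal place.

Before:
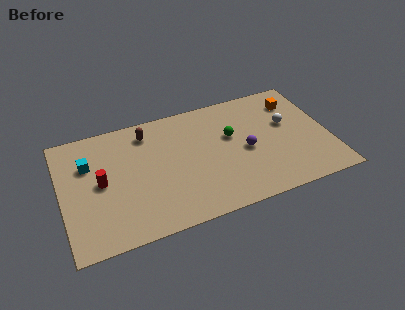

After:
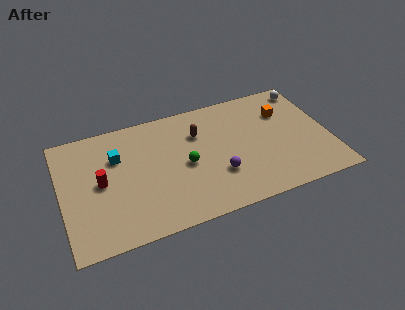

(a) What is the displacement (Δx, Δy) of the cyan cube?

(1.6, 0.0)

The cyan cube was at about (1.6, 5.8) and moved to about (3.2, 5.8).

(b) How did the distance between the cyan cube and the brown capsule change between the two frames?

+1.0

Before: roughly 3.6 units apart; after: 4.6. That's 1.0 units further apart.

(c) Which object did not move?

the red cylinder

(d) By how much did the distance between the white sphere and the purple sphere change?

+4.5

The distance was about 2.8 in the first image and 7.3 in the second, so they moved 4.5 units further apart.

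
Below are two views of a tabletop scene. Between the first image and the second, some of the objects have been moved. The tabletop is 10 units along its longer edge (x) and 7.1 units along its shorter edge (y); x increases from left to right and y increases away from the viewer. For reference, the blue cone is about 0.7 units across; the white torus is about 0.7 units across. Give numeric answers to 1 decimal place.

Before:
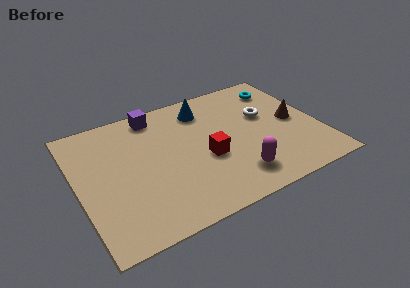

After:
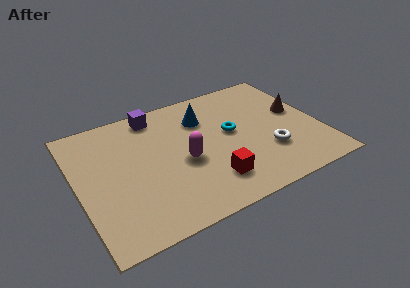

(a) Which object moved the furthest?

the cyan torus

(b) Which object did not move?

the purple cube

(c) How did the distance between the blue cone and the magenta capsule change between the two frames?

-2.0

They were about 4.4 units apart before and 2.4 after — 2.0 units closer together.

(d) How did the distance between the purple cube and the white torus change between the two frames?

+1.0

The distance was about 4.8 in the first image and 5.8 in the second, so they moved 1.0 units further apart.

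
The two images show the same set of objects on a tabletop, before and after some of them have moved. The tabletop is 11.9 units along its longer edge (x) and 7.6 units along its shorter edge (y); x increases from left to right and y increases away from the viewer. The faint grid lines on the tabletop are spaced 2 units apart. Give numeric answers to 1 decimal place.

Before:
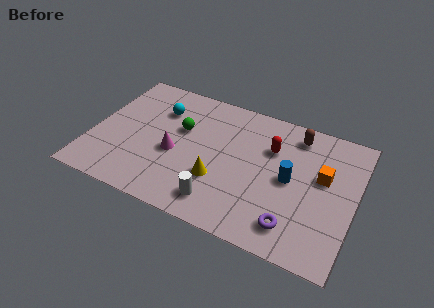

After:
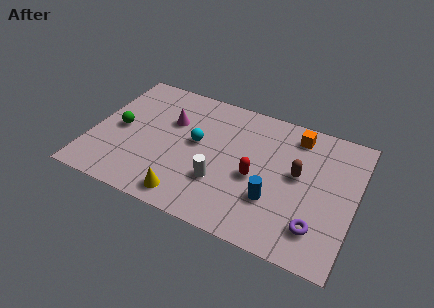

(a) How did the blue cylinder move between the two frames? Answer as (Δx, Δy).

(-0.6, -1.4)

From the two frames, the blue cylinder sits at roughly (9.0, 3.8) before and (8.4, 2.4) after.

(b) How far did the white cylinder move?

1.1

The white cylinder moved from about (6.1, 1.3) to (6.0, 2.4), a distance of √(0.1² + 1.1²) ≈ 1.1.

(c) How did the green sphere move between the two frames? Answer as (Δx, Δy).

(-2.7, -1.0)

From the two frames, the green sphere sits at roughly (3.9, 4.7) before and (1.2, 3.7) after.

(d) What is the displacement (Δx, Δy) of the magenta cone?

(-0.4, 1.8)

The magenta cone was at about (3.8, 3.2) and moved to about (3.4, 5.0).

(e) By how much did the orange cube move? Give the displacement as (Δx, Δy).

(-1.4, 1.9)

The orange cube started near (10.4, 4.5) and ended near (9.0, 6.4).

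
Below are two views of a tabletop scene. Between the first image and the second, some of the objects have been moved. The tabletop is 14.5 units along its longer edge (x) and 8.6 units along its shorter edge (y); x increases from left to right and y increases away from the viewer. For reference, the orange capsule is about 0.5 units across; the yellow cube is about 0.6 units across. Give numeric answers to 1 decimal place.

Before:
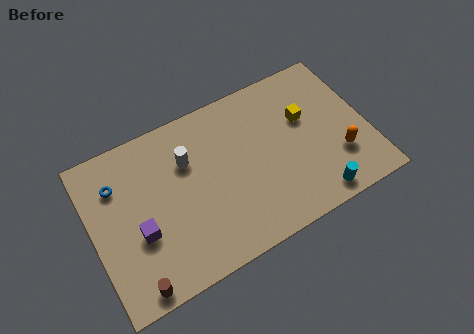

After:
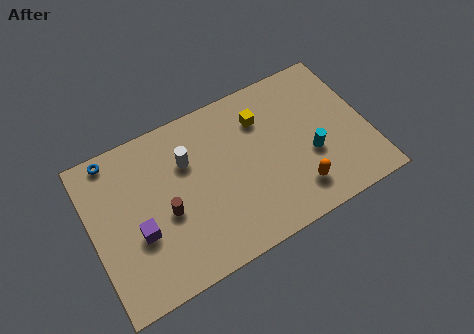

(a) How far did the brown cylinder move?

3.6

The brown cylinder was near (1.7, 0.8) before and (3.8, 3.7) after, so it travelled √(2.1² + 2.9²) ≈ 3.6 units.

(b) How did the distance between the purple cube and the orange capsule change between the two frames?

-2.3

They were about 10.5 units apart before and 8.2 after — 2.3 units closer together.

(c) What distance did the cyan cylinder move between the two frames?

2.3

The cyan cylinder was near (11.3, 1.0) before and (11.4, 3.3) after, so it travelled √(0.1² + 2.3²) ≈ 2.3 units.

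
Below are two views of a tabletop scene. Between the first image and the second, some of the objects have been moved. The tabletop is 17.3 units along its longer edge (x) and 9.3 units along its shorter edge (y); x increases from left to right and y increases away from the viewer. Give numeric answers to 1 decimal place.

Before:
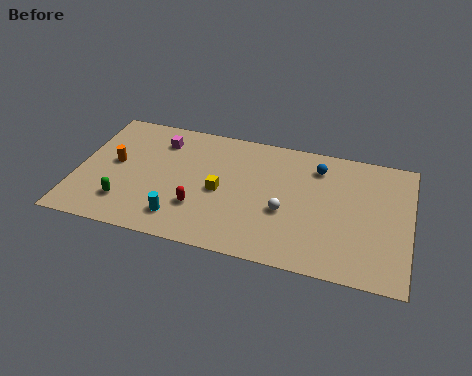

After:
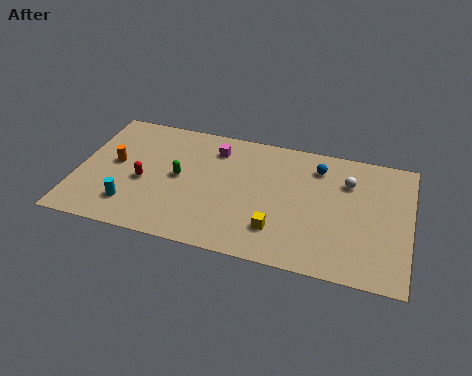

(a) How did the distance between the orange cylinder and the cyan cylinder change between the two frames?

-1.8

The distance was about 4.9 in the first image and 3.1 in the second, so they moved 1.8 units closer together.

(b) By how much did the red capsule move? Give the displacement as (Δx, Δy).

(-3.0, 1.2)

From the two frames, the red capsule sits at roughly (6.5, 2.8) before and (3.5, 4.0) after.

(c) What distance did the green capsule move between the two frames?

3.7

From (2.7, 2.2) to (5.3, 4.8), the green capsule covered √(2.6² + 2.6²) ≈ 3.7 units.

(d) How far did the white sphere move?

4.3

The white sphere was near (10.9, 3.7) before and (14.0, 6.7) after, so it travelled √(3.1² + 3.0²) ≈ 4.3 units.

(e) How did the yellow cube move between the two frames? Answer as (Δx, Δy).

(3.1, -2.0)

The yellow cube was at about (7.5, 4.3) and moved to about (10.6, 2.3).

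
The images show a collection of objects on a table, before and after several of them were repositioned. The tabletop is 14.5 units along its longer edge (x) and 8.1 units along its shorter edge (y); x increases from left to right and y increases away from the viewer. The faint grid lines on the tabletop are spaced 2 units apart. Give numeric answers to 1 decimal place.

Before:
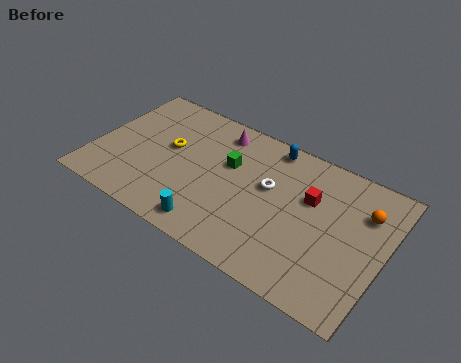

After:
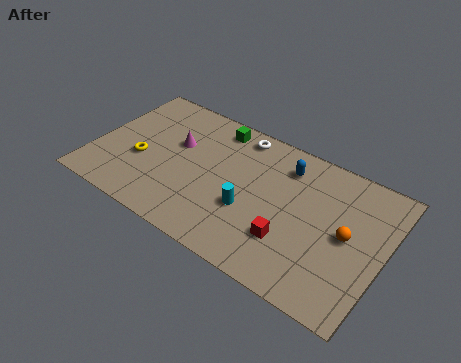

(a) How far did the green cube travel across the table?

2.1

The green cube was near (6.6, 5.1) before and (5.6, 7.0) after, so it travelled √(1.0² + 1.9²) ≈ 2.1 units.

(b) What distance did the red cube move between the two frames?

2.9

The red cube was near (10.7, 5.2) before and (10.1, 2.4) after, so it travelled √(0.6² + 2.8²) ≈ 2.9 units.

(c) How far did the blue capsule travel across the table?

1.2

The blue capsule was near (8.4, 7.2) before and (9.3, 6.4) after, so it travelled √(0.9² + 0.8²) ≈ 1.2 units.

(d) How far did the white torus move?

3.0

The white torus moved from about (8.7, 4.8) to (6.8, 7.1), a distance of √(1.9² + 2.3²) ≈ 3.0.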